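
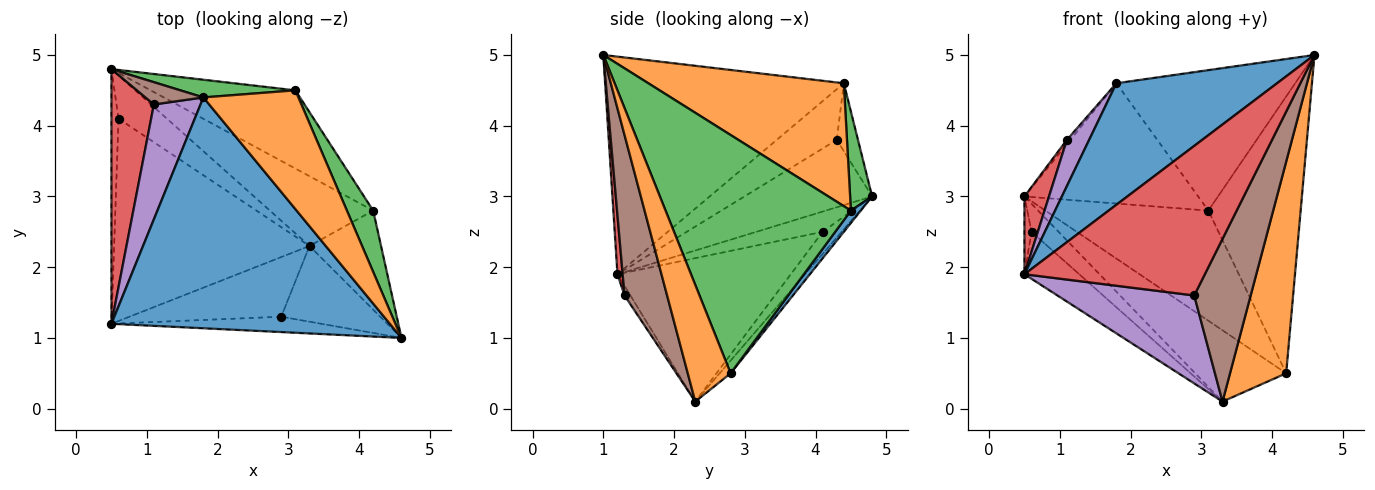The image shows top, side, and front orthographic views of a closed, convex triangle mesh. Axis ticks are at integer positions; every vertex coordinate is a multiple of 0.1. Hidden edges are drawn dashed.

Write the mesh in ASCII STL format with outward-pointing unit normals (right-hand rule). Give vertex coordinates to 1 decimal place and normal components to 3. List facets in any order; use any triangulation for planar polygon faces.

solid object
 facet normal -0.569 -0.383 0.728
  outer loop
   vertex 1.8 4.4 4.6
   vertex 0.5 1.2 1.9
   vertex 4.6 1.0 5.0
  endloop
 endfacet
 facet normal 0.641 0.586 0.496
  outer loop
   vertex 1.8 4.4 4.6
   vertex 4.6 1.0 5.0
   vertex 3.1 4.5 2.8
  endloop
 endfacet
 facet normal 0.124 0.982 0.144
  outer loop
   vertex 1.8 4.4 4.6
   vertex 3.1 4.5 2.8
   vertex 0.5 4.8 3.0
  endloop
 endfacet
 facet normal 0.029 -0.994 -0.102
  outer loop
   vertex 2.9 1.3 1.6
   vertex 4.6 1.0 5.0
   vertex 0.5 1.2 1.9
  endloop
 endfacet
 facet normal -0.036 -0.827 -0.561
  outer loop
   vertex 2.9 1.3 1.6
   vertex 0.5 1.2 1.9
   vertex 3.3 2.3 0.1
  endloop
 endfacet
 facet normal 0.565 -0.748 -0.348
  outer loop
   vertex 2.9 1.3 1.6
   vertex 3.3 2.3 0.1
   vertex 4.6 1.0 5.0
  endloop
 endfacet
 facet normal -0.939 0.100 -0.328
  outer loop
   vertex 0.6 4.1 2.5
   vertex 0.5 1.2 1.9
   vertex 0.5 4.8 3.0
  endloop
 endfacet
 facet normal -0.582 0.184 -0.792
  outer loop
   vertex 0.6 4.1 2.5
   vertex 3.3 2.3 0.1
   vertex 0.5 1.2 1.9
  endloop
 endfacet
 facet normal -0.357 0.509 -0.783
  outer loop
   vertex 0.6 4.1 2.5
   vertex 0.5 4.8 3.0
   vertex 3.3 2.3 0.1
  endloop
 endfacet
 facet normal -0.086 0.712 -0.697
  outer loop
   vertex 4.2 2.8 0.5
   vertex 3.3 2.3 0.1
   vertex 0.5 4.8 3.0
  endloop
 endfacet
 facet normal 0.049 0.814 -0.578
  outer loop
   vertex 4.2 2.8 0.5
   vertex 0.5 4.8 3.0
   vertex 3.1 4.5 2.8
  endloop
 endfacet
 facet normal 0.569 -0.745 -0.349
  outer loop
   vertex 4.2 2.8 0.5
   vertex 4.6 1.0 5.0
   vertex 3.3 2.3 0.1
  endloop
 endfacet
 facet normal 0.891 0.444 0.098
  outer loop
   vertex 4.2 2.8 0.5
   vertex 3.1 4.5 2.8
   vertex 4.6 1.0 5.0
  endloop
 endfacet
 facet normal -0.835 -0.161 0.526
  outer loop
   vertex 1.1 4.3 3.8
   vertex 0.5 4.8 3.0
   vertex 0.5 1.2 1.9
  endloop
 endfacet
 facet normal -0.709 -0.263 0.654
  outer loop
   vertex 1.1 4.3 3.8
   vertex 0.5 1.2 1.9
   vertex 1.8 4.4 4.6
  endloop
 endfacet
 facet normal -0.754 0.126 0.644
  outer loop
   vertex 1.1 4.3 3.8
   vertex 1.8 4.4 4.6
   vertex 0.5 4.8 3.0
  endloop
 endfacet
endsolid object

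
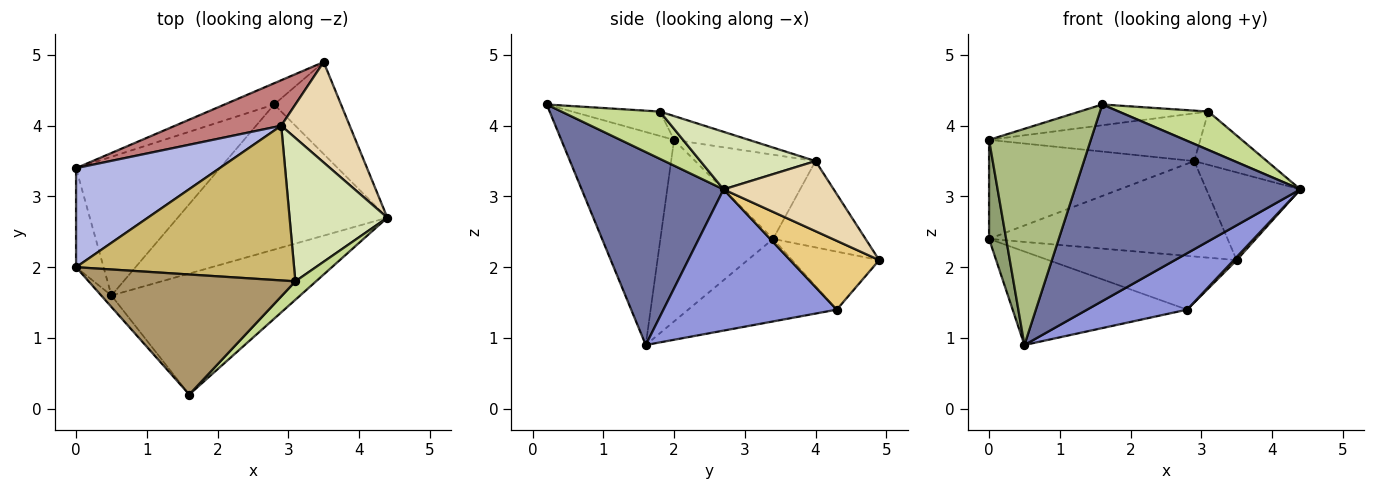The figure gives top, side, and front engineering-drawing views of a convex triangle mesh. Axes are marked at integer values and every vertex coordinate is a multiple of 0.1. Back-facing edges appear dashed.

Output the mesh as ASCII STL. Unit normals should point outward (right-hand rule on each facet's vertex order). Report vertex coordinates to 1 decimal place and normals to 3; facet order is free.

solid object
 facet normal 0.472 -0.751 -0.462
  outer loop
   vertex 0.5 1.6 0.9
   vertex 4.4 2.7 3.1
   vertex 1.6 0.2 4.3
  endloop
 endfacet
 facet normal -0.430 0.505 -0.749
  outer loop
   vertex 2.8 4.3 1.4
   vertex 0.5 1.6 0.9
   vertex 0.0 3.4 2.4
  endloop
 endfacet
 facet normal 0.532 -0.307 -0.789
  outer loop
   vertex 2.8 4.3 1.4
   vertex 4.4 2.7 3.1
   vertex 0.5 1.6 0.9
  endloop
 endfacet
 facet normal -0.383 0.653 0.653
  outer loop
   vertex 0.0 2.0 3.8
   vertex 2.9 4.0 3.5
   vertex 0.0 3.4 2.4
  endloop
 endfacet
 facet normal -0.978 -0.148 -0.148
  outer loop
   vertex 0.0 2.0 3.8
   vertex 0.0 3.4 2.4
   vertex 0.5 1.6 0.9
  endloop
 endfacet
 facet normal -0.742 -0.669 -0.036
  outer loop
   vertex 0.0 2.0 3.8
   vertex 0.5 1.6 0.9
   vertex 1.6 0.2 4.3
  endloop
 endfacet
 facet normal 0.704 -0.640 0.308
  outer loop
   vertex 3.1 1.8 4.2
   vertex 1.6 0.2 4.3
   vertex 4.4 2.7 3.1
  endloop
 endfacet
 facet normal 0.483 0.305 0.821
  outer loop
   vertex 3.1 1.8 4.2
   vertex 4.4 2.7 3.1
   vertex 2.9 4.0 3.5
  endloop
 endfacet
 facet normal -0.115 0.169 0.979
  outer loop
   vertex 3.1 1.8 4.2
   vertex 0.0 2.0 3.8
   vertex 1.6 0.2 4.3
  endloop
 endfacet
 facet normal -0.104 0.293 0.950
  outer loop
   vertex 3.1 1.8 4.2
   vertex 2.9 4.0 3.5
   vertex 0.0 2.0 3.8
  endloop
 endfacet
 facet normal 0.717 -0.023 -0.697
  outer loop
   vertex 3.5 4.9 2.1
   vertex 4.4 2.7 3.1
   vertex 2.8 4.3 1.4
  endloop
 endfacet
 facet normal 0.611 0.521 0.597
  outer loop
   vertex 3.5 4.9 2.1
   vertex 2.9 4.0 3.5
   vertex 4.4 2.7 3.1
  endloop
 endfacet
 facet normal -0.395 0.854 -0.337
  outer loop
   vertex 3.5 4.9 2.1
   vertex 2.8 4.3 1.4
   vertex 0.0 3.4 2.4
  endloop
 endfacet
 facet normal -0.330 0.852 0.406
  outer loop
   vertex 3.5 4.9 2.1
   vertex 0.0 3.4 2.4
   vertex 2.9 4.0 3.5
  endloop
 endfacet
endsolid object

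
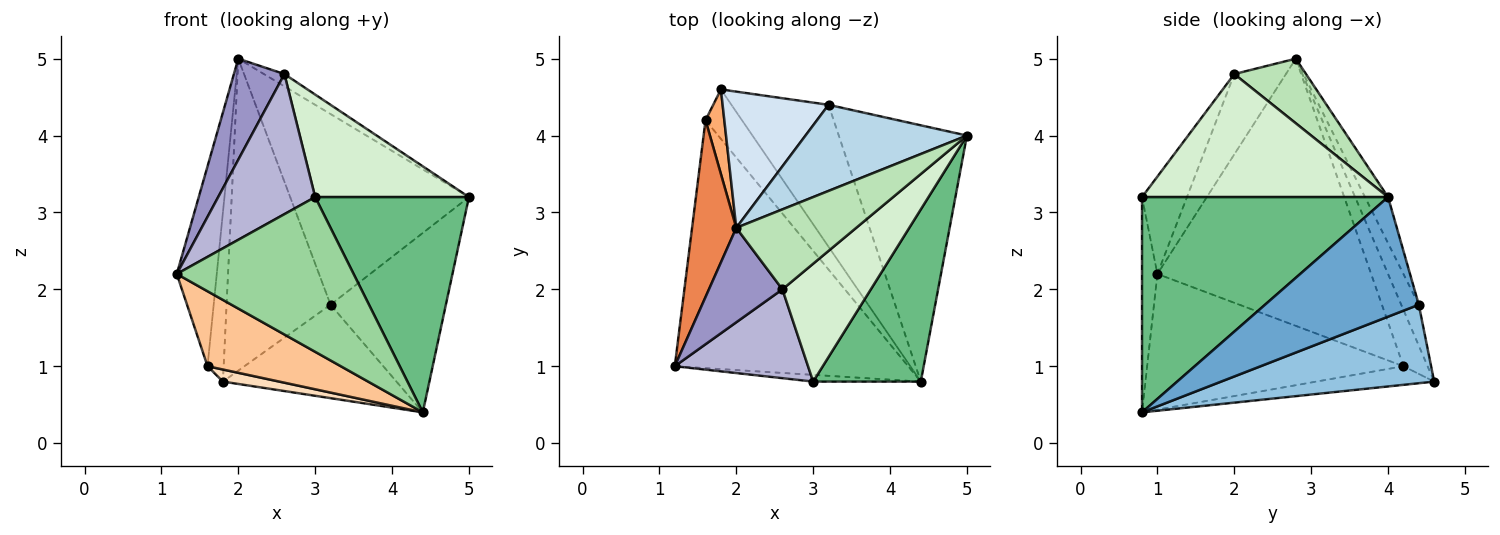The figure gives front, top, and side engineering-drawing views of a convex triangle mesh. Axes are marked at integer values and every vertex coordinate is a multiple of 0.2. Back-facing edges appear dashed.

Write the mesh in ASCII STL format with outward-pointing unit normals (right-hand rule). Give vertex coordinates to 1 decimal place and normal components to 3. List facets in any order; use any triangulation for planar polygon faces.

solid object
 facet normal 0.607 0.456 -0.651
  outer loop
   vertex 3.2 4.4 1.8
   vertex 5.0 4.0 3.2
   vertex 4.4 0.8 0.4
  endloop
 endfacet
 facet normal 0.560 0.456 -0.692
  outer loop
   vertex 3.2 4.4 1.8
   vertex 4.4 0.8 0.4
   vertex 1.8 4.6 0.8
  endloop
 endfacet
 facet normal -0.117 0.905 0.409
  outer loop
   vertex 3.2 4.4 1.8
   vertex 2.0 2.8 5.0
   vertex 5.0 4.0 3.2
  endloop
 endfacet
 facet normal -0.153 0.906 0.395
  outer loop
   vertex 3.2 4.4 1.8
   vertex 1.8 4.6 0.8
   vertex 2.0 2.8 5.0
  endloop
 endfacet
 facet normal -0.970 0.181 0.161
  outer loop
   vertex 1.6 4.2 1.0
   vertex 1.2 1.0 2.2
   vertex 2.0 2.8 5.0
  endloop
 endfacet
 facet normal -0.802 0.535 0.267
  outer loop
   vertex 1.6 4.2 1.0
   vertex 2.0 2.8 5.0
   vertex 1.8 4.6 0.8
  endloop
 endfacet
 facet normal -0.486 -0.253 -0.836
  outer loop
   vertex 1.6 4.2 1.0
   vertex 4.4 0.8 0.4
   vertex 1.2 1.0 2.2
  endloop
 endfacet
 facet normal -0.445 -0.213 -0.870
  outer loop
   vertex 1.6 4.2 1.0
   vertex 1.8 4.6 0.8
   vertex 4.4 0.8 0.4
  endloop
 endfacet
 facet normal 0.781 -0.488 0.390
  outer loop
   vertex 3.0 0.8 3.2
   vertex 4.4 0.8 0.4
   vertex 5.0 4.0 3.2
  endloop
 endfacet
 facet normal -0.087 -0.995 -0.043
  outer loop
   vertex 3.0 0.8 3.2
   vertex 1.2 1.0 2.2
   vertex 4.4 0.8 0.4
  endloop
 endfacet
 facet normal 0.470 0.134 0.873
  outer loop
   vertex 2.6 2.0 4.8
   vertex 5.0 4.0 3.2
   vertex 2.0 2.8 5.0
  endloop
 endfacet
 facet normal 0.724 -0.453 0.520
  outer loop
   vertex 2.6 2.0 4.8
   vertex 3.0 0.8 3.2
   vertex 5.0 4.0 3.2
  endloop
 endfacet
 facet normal -0.598 -0.585 0.547
  outer loop
   vertex 2.6 2.0 4.8
   vertex 2.0 2.8 5.0
   vertex 1.2 1.0 2.2
  endloop
 endfacet
 facet normal -0.364 -0.786 0.499
  outer loop
   vertex 2.6 2.0 4.8
   vertex 1.2 1.0 2.2
   vertex 3.0 0.8 3.2
  endloop
 endfacet
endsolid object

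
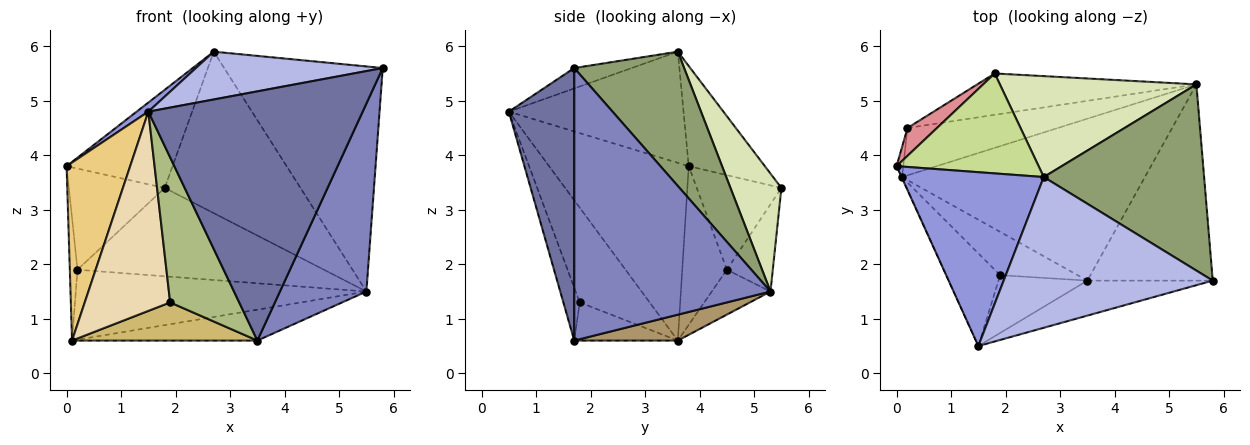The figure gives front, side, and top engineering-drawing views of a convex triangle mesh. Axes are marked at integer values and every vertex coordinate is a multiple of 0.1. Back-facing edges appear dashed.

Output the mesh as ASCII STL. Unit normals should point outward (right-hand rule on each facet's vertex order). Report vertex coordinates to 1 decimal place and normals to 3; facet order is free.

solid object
 facet normal 0.289 -0.948 -0.133
  outer loop
   vertex 3.5 1.7 0.6
   vertex 5.8 1.7 5.6
   vertex 1.5 0.5 4.8
  endloop
 endfacet
 facet normal 0.843 -0.372 -0.388
  outer loop
   vertex 5.5 5.3 1.5
   vertex 5.8 1.7 5.6
   vertex 3.5 1.7 0.6
  endloop
 endfacet
 facet normal -0.615 -0.041 0.787
  outer loop
   vertex 2.7 3.6 5.9
   vertex 0.0 3.8 3.8
   vertex 1.5 0.5 4.8
  endloop
 endfacet
 facet normal -0.093 -0.301 0.949
  outer loop
   vertex 2.7 3.6 5.9
   vertex 1.5 0.5 4.8
   vertex 5.8 1.7 5.6
  endloop
 endfacet
 facet normal 0.471 0.680 0.562
  outer loop
   vertex 2.7 3.6 5.9
   vertex 5.8 1.7 5.6
   vertex 5.5 5.3 1.5
  endloop
 endfacet
 facet normal -0.215 -0.907 -0.362
  outer loop
   vertex 1.9 1.8 1.3
   vertex 3.5 1.7 0.6
   vertex 1.5 0.5 4.8
  endloop
 endfacet
 facet normal -0.449 0.626 0.637
  outer loop
   vertex 1.8 5.5 3.4
   vertex 0.0 3.8 3.8
   vertex 2.7 3.6 5.9
  endloop
 endfacet
 facet normal 0.303 0.808 0.505
  outer loop
   vertex 1.8 5.5 3.4
   vertex 2.7 3.6 5.9
   vertex 5.5 5.3 1.5
  endloop
 endfacet
 facet normal 0.104 0.186 -0.977
  outer loop
   vertex 0.1 3.6 0.6
   vertex 5.5 5.3 1.5
   vertex 3.5 1.7 0.6
  endloop
 endfacet
 facet normal -0.347 -0.620 -0.704
  outer loop
   vertex 0.1 3.6 0.6
   vertex 3.5 1.7 0.6
   vertex 1.9 1.8 1.3
  endloop
 endfacet
 facet normal -0.910 -0.414 -0.003
  outer loop
   vertex 0.1 3.6 0.6
   vertex 1.5 0.5 4.8
   vertex 0.0 3.8 3.8
  endloop
 endfacet
 facet normal -0.596 -0.728 -0.339
  outer loop
   vertex 0.1 3.6 0.6
   vertex 1.9 1.8 1.3
   vertex 1.5 0.5 4.8
  endloop
 endfacet
 facet normal -0.166 0.893 -0.418
  outer loop
   vertex 0.2 4.5 1.9
   vertex 1.8 5.5 3.4
   vertex 5.5 5.3 1.5
  endloop
 endfacet
 facet normal -0.165 0.817 -0.553
  outer loop
   vertex 0.2 4.5 1.9
   vertex 5.5 5.3 1.5
   vertex 0.1 3.6 0.6
  endloop
 endfacet
 facet normal -0.648 0.734 0.202
  outer loop
   vertex 0.2 4.5 1.9
   vertex 0.0 3.8 3.8
   vertex 1.8 5.5 3.4
  endloop
 endfacet
 facet normal -0.985 0.169 -0.041
  outer loop
   vertex 0.2 4.5 1.9
   vertex 0.1 3.6 0.6
   vertex 0.0 3.8 3.8
  endloop
 endfacet
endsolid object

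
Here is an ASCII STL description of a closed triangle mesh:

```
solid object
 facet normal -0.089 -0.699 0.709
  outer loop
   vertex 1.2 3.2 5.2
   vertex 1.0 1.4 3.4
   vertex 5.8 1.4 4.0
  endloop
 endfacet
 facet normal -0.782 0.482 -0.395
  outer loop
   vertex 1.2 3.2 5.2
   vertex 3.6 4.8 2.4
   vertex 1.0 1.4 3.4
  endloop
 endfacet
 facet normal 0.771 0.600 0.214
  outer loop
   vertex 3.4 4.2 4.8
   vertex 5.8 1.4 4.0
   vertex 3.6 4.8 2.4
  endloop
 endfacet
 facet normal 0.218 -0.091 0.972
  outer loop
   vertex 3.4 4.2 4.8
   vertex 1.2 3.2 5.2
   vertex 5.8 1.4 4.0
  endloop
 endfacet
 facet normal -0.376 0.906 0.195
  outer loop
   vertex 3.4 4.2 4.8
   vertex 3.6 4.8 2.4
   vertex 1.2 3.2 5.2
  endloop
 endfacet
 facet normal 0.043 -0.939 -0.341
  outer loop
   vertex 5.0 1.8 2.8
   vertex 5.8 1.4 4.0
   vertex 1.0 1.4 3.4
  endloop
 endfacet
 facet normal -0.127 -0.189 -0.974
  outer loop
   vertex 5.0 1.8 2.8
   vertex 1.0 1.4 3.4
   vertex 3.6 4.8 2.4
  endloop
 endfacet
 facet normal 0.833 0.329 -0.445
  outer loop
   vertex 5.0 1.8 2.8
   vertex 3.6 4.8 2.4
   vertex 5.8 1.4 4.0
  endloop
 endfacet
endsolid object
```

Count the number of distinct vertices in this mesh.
6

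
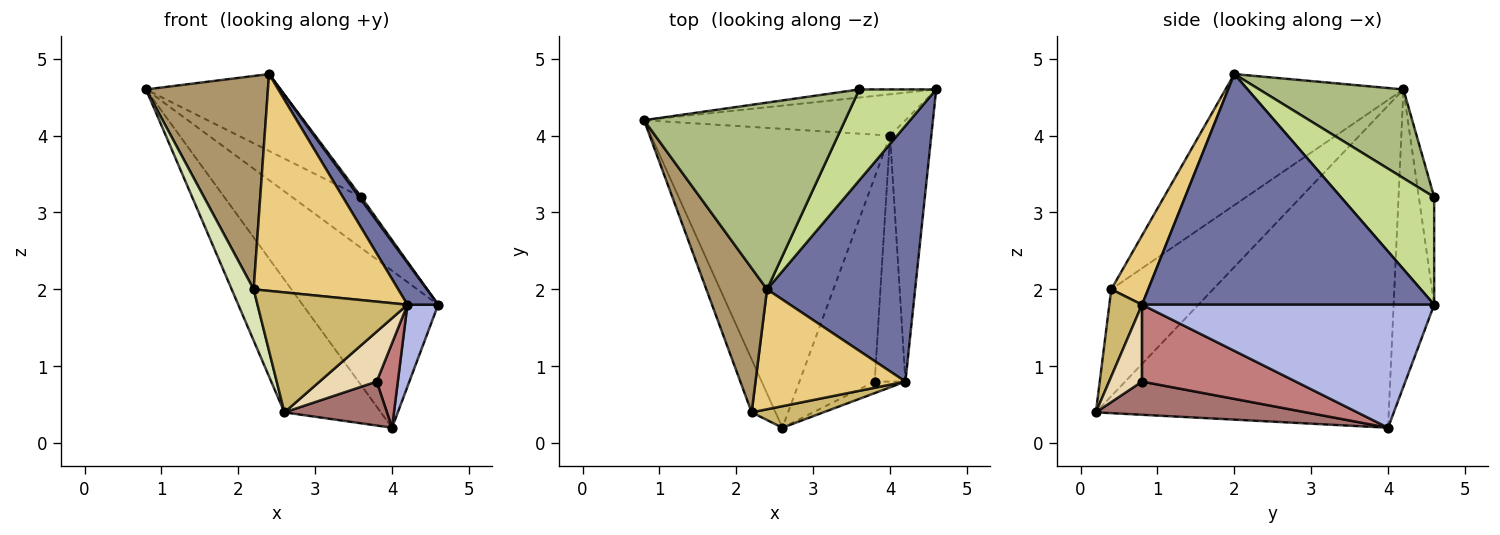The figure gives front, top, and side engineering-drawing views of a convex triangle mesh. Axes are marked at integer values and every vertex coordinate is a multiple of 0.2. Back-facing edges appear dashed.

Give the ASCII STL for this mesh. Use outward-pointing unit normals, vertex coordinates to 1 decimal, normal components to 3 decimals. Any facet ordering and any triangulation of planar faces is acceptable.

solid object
 facet normal 0.838 -0.088 0.538
  outer loop
   vertex 4.2 0.8 1.8
   vertex 4.6 4.6 1.8
   vertex 2.4 2.0 4.8
  endloop
 endfacet
 facet normal -0.278 0.929 -0.244
  outer loop
   vertex 4.0 4.0 0.2
   vertex 0.8 4.2 4.6
   vertex 4.6 4.6 1.8
  endloop
 endfacet
 facet normal -0.776 0.256 -0.576
  outer loop
   vertex 4.0 4.0 0.2
   vertex 2.6 0.2 0.4
   vertex 0.8 4.2 4.6
  endloop
 endfacet
 facet normal 0.943 -0.099 -0.317
  outer loop
   vertex 4.0 4.0 0.2
   vertex 4.6 4.6 1.8
   vertex 4.2 0.8 1.8
  endloop
 endfacet
 facet normal -0.214 0.965 -0.153
  outer loop
   vertex 3.6 4.6 3.2
   vertex 4.6 4.6 1.8
   vertex 0.8 4.2 4.6
  endloop
 endfacet
 facet normal 0.378 0.353 0.856
  outer loop
   vertex 3.6 4.6 3.2
   vertex 0.8 4.2 4.6
   vertex 2.4 2.0 4.8
  endloop
 endfacet
 facet normal 0.814 -0.018 0.581
  outer loop
   vertex 3.6 4.6 3.2
   vertex 2.4 2.0 4.8
   vertex 4.6 4.6 1.8
  endloop
 endfacet
 facet normal -0.955 -0.206 -0.213
  outer loop
   vertex 2.2 0.4 2.0
   vertex 0.8 4.2 4.6
   vertex 2.6 0.2 0.4
  endloop
 endfacet
 facet normal -0.771 -0.528 0.357
  outer loop
   vertex 2.2 0.4 2.0
   vertex 2.4 2.0 4.8
   vertex 0.8 4.2 4.6
  endloop
 endfacet
 facet normal 0.210 -0.962 0.173
  outer loop
   vertex 2.2 0.4 2.0
   vertex 2.6 0.2 0.4
   vertex 4.2 0.8 1.8
  endloop
 endfacet
 facet normal 0.218 -0.854 0.472
  outer loop
   vertex 2.2 0.4 2.0
   vertex 4.2 0.8 1.8
   vertex 2.4 2.0 4.8
  endloop
 endfacet
 facet normal 0.490 -0.849 -0.196
  outer loop
   vertex 3.8 0.8 0.8
   vertex 4.2 0.8 1.8
   vertex 2.6 0.2 0.4
  endloop
 endfacet
 facet normal 0.396 -0.193 -0.898
  outer loop
   vertex 3.8 0.8 0.8
   vertex 2.6 0.2 0.4
   vertex 4.0 4.0 0.2
  endloop
 endfacet
 facet normal 0.921 -0.127 -0.368
  outer loop
   vertex 3.8 0.8 0.8
   vertex 4.0 4.0 0.2
   vertex 4.2 0.8 1.8
  endloop
 endfacet
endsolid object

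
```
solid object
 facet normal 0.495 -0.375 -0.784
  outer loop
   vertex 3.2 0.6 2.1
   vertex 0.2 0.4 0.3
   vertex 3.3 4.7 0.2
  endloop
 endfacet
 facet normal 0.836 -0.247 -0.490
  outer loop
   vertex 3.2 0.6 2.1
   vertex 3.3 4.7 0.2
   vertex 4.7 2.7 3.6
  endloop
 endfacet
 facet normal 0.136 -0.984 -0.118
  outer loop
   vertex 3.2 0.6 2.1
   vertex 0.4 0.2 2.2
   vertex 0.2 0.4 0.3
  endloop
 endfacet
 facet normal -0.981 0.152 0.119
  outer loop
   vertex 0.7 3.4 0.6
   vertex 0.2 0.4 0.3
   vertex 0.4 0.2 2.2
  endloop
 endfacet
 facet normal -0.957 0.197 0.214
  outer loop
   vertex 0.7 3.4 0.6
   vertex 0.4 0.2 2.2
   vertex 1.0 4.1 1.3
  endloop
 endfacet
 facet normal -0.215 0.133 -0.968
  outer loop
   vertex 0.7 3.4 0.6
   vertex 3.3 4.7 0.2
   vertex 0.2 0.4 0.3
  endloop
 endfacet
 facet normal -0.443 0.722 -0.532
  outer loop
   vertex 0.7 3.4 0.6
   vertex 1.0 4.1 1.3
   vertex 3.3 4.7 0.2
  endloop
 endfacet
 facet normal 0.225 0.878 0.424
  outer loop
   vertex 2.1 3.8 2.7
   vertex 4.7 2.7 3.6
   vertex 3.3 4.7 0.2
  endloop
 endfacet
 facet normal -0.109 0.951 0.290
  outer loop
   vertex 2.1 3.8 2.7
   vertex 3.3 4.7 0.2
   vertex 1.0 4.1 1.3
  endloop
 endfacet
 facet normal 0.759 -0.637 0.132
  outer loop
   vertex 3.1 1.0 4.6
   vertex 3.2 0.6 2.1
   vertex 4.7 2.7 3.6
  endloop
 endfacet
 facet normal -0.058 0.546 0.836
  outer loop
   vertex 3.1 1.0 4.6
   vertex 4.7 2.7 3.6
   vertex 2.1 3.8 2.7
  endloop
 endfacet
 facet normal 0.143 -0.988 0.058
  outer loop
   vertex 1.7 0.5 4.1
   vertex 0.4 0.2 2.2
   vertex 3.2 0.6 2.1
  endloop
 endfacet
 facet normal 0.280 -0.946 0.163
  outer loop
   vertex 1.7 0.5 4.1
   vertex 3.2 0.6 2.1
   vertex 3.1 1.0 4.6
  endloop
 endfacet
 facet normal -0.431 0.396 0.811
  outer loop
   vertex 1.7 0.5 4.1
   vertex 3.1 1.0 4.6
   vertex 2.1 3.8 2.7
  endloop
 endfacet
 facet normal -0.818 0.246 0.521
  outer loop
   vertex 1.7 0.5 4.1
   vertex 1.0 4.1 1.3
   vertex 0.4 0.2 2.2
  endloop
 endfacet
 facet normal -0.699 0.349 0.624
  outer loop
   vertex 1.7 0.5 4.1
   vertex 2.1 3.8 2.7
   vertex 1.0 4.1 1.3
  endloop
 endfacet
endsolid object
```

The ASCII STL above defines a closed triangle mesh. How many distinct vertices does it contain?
10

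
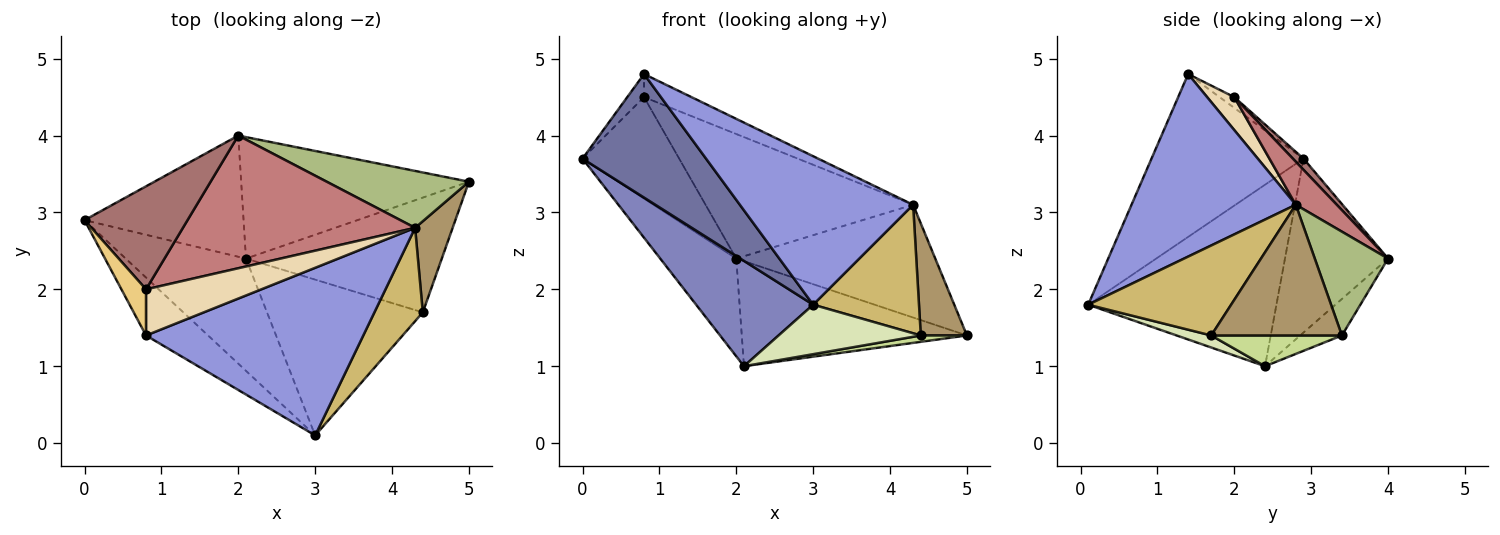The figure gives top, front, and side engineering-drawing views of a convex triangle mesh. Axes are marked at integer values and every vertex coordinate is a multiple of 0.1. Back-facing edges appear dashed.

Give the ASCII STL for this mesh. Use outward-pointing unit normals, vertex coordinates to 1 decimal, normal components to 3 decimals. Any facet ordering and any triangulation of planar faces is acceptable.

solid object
 facet normal -0.744 -0.605 -0.284
  outer loop
   vertex 0.8 1.4 4.8
   vertex 0.0 2.9 3.7
   vertex 3.0 0.1 1.8
  endloop
 endfacet
 facet normal -0.740 -0.460 -0.490
  outer loop
   vertex 2.1 2.4 1.0
   vertex 3.0 0.1 1.8
   vertex 0.0 2.9 3.7
  endloop
 endfacet
 facet normal 0.532 -0.561 0.634
  outer loop
   vertex 4.3 2.8 3.1
   vertex 0.8 1.4 4.8
   vertex 3.0 0.1 1.8
  endloop
 endfacet
 facet normal -0.648 0.478 -0.593
  outer loop
   vertex 2.0 4.0 2.4
   vertex 2.1 2.4 1.0
   vertex 0.0 2.9 3.7
  endloop
 endfacet
 facet normal -0.120 0.649 -0.751
  outer loop
   vertex 2.0 4.0 2.4
   vertex 5.0 3.4 1.4
   vertex 2.1 2.4 1.0
  endloop
 endfacet
 facet normal 0.312 0.848 0.428
  outer loop
   vertex 2.0 4.0 2.4
   vertex 4.3 2.8 3.1
   vertex 5.0 3.4 1.4
  endloop
 endfacet
 facet normal 0.155 -0.055 -0.986
  outer loop
   vertex 4.4 1.7 1.4
   vertex 2.1 2.4 1.0
   vertex 5.0 3.4 1.4
  endloop
 endfacet
 facet normal 0.073 -0.302 -0.951
  outer loop
   vertex 4.4 1.7 1.4
   vertex 3.0 0.1 1.8
   vertex 2.1 2.4 1.0
  endloop
 endfacet
 facet normal 0.910 -0.321 0.261
  outer loop
   vertex 4.4 1.7 1.4
   vertex 5.0 3.4 1.4
   vertex 4.3 2.8 3.1
  endloop
 endfacet
 facet normal 0.738 -0.546 0.397
  outer loop
   vertex 4.4 1.7 1.4
   vertex 4.3 2.8 3.1
   vertex 3.0 0.1 1.8
  endloop
 endfacet
 facet normal -0.364 0.416 0.833
  outer loop
   vertex 0.8 2.0 4.5
   vertex 0.0 2.9 3.7
   vertex 0.8 1.4 4.8
  endloop
 endfacet
 facet normal 0.248 0.433 0.867
  outer loop
   vertex 0.8 2.0 4.5
   vertex 0.8 1.4 4.8
   vertex 4.3 2.8 3.1
  endloop
 endfacet
 facet normal 0.077 0.700 0.710
  outer loop
   vertex 0.8 2.0 4.5
   vertex 2.0 4.0 2.4
   vertex 0.0 2.9 3.7
  endloop
 endfacet
 facet normal 0.134 0.678 0.723
  outer loop
   vertex 0.8 2.0 4.5
   vertex 4.3 2.8 3.1
   vertex 2.0 4.0 2.4
  endloop
 endfacet
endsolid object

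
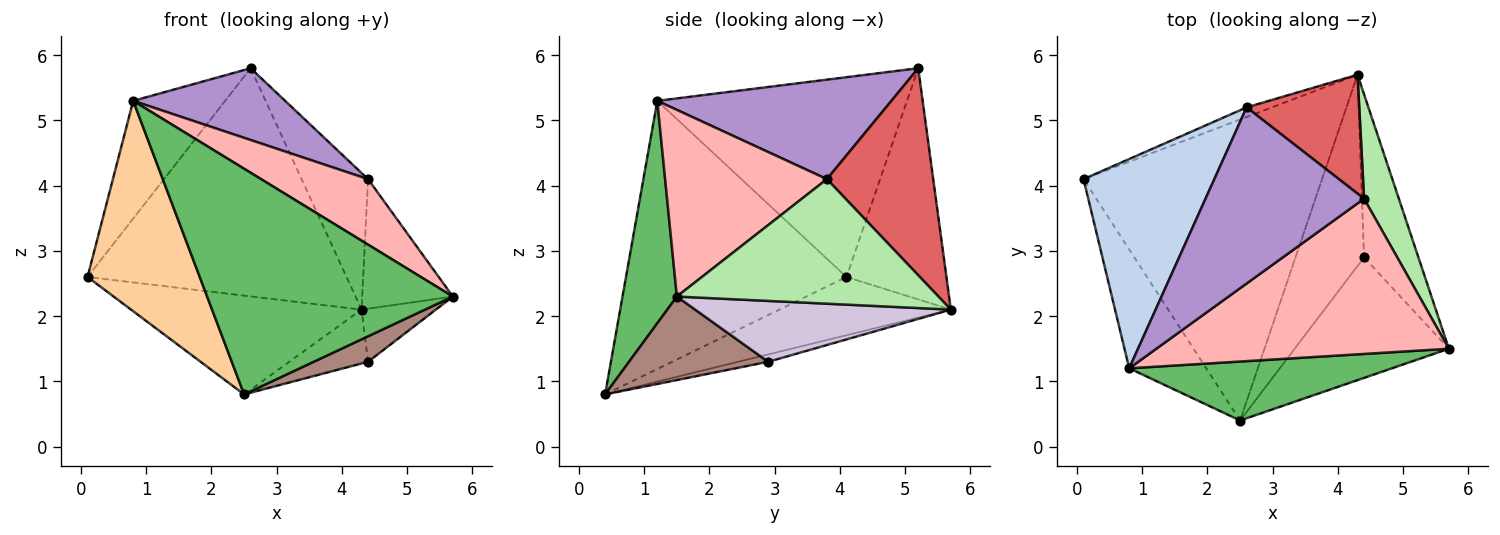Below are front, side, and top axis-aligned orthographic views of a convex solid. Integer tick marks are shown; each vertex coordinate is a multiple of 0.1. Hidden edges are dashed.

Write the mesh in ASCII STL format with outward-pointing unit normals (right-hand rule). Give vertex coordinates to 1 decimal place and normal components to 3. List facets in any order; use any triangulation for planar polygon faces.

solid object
 facet normal -0.360 0.932 -0.039
  outer loop
   vertex 2.6 5.2 5.8
   vertex 4.3 5.7 2.1
   vertex 0.1 4.1 2.6
  endloop
 endfacet
 facet normal -0.800 0.294 0.523
  outer loop
   vertex 0.8 1.2 5.3
   vertex 2.6 5.2 5.8
   vertex 0.1 4.1 2.6
  endloop
 endfacet
 facet normal -0.226 0.304 -0.926
  outer loop
   vertex 2.5 0.4 0.8
   vertex 0.1 4.1 2.6
   vertex 4.3 5.7 2.1
  endloop
 endfacet
 facet normal -0.863 -0.439 -0.248
  outer loop
   vertex 2.5 0.4 0.8
   vertex 0.8 1.2 5.3
   vertex 0.1 4.1 2.6
  endloop
 endfacet
 facet normal 0.209 -0.946 0.247
  outer loop
   vertex 2.5 0.4 0.8
   vertex 5.7 1.5 2.3
   vertex 0.8 1.2 5.3
  endloop
 endfacet
 facet normal 0.914 0.317 0.255
  outer loop
   vertex 4.4 3.8 4.1
   vertex 5.7 1.5 2.3
   vertex 4.3 5.7 2.1
  endloop
 endfacet
 facet normal 0.770 0.481 0.419
  outer loop
   vertex 4.4 3.8 4.1
   vertex 4.3 5.7 2.1
   vertex 2.6 5.2 5.8
  endloop
 endfacet
 facet normal 0.507 -0.335 0.794
  outer loop
   vertex 4.4 3.8 4.1
   vertex 0.8 1.2 5.3
   vertex 5.7 1.5 2.3
  endloop
 endfacet
 facet normal 0.502 -0.326 0.801
  outer loop
   vertex 4.4 3.8 4.1
   vertex 2.6 5.2 5.8
   vertex 0.8 1.2 5.3
  endloop
 endfacet
 facet normal 0.729 0.212 -0.651
  outer loop
   vertex 4.4 2.9 1.3
   vertex 4.3 5.7 2.1
   vertex 5.7 1.5 2.3
  endloop
 endfacet
 facet normal 0.468 -0.183 -0.865
  outer loop
   vertex 4.4 2.9 1.3
   vertex 5.7 1.5 2.3
   vertex 2.5 0.4 0.8
  endloop
 endfacet
 facet normal -0.103 0.270 -0.957
  outer loop
   vertex 4.4 2.9 1.3
   vertex 2.5 0.4 0.8
   vertex 4.3 5.7 2.1
  endloop
 endfacet
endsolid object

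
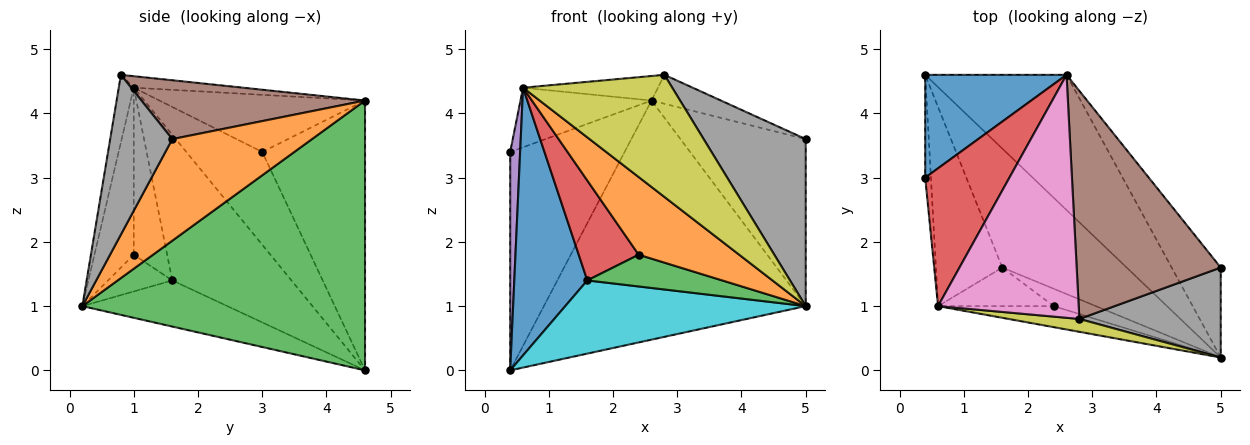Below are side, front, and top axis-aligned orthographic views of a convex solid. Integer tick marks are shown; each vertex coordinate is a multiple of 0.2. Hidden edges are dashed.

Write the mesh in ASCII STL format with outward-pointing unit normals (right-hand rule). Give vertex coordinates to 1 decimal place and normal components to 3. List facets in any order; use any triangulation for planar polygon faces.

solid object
 facet normal -0.631 0.702 0.330
  outer loop
   vertex 0.4 4.6 0.0
   vertex 0.4 3.0 3.4
   vertex 2.6 4.6 4.2
  endloop
 endfacet
 facet normal 0.701 0.628 -0.338
  outer loop
   vertex 5.0 0.2 1.0
   vertex 2.6 4.6 4.2
   vertex 5.0 1.6 3.6
  endloop
 endfacet
 facet normal 0.685 0.634 -0.359
  outer loop
   vertex 5.0 0.2 1.0
   vertex 0.4 4.6 0.0
   vertex 2.6 4.6 4.2
  endloop
 endfacet
 facet normal -0.528 0.337 0.779
  outer loop
   vertex 0.6 1.0 4.4
   vertex 2.6 4.6 4.2
   vertex 0.4 3.0 3.4
  endloop
 endfacet
 facet normal -0.990 -0.129 -0.061
  outer loop
   vertex 0.6 1.0 4.4
   vertex 0.4 3.0 3.4
   vertex 0.4 4.6 0.0
  endloop
 endfacet
 facet normal 0.376 0.117 0.919
  outer loop
   vertex 2.8 0.8 4.6
   vertex 5.0 1.6 3.6
   vertex 2.6 4.6 4.2
  endloop
 endfacet
 facet normal -0.081 0.100 0.992
  outer loop
   vertex 2.8 0.8 4.6
   vertex 2.6 4.6 4.2
   vertex 0.6 1.0 4.4
  endloop
 endfacet
 facet normal 0.472 -0.776 0.418
  outer loop
   vertex 2.8 0.8 4.6
   vertex 5.0 0.2 1.0
   vertex 5.0 1.6 3.6
  endloop
 endfacet
 facet normal -0.099 -0.990 0.104
  outer loop
   vertex 2.8 0.8 4.6
   vertex 0.6 1.0 4.4
   vertex 5.0 0.2 1.0
  endloop
 endfacet
 facet normal -0.301 -0.500 -0.812
  outer loop
   vertex 1.6 1.6 1.4
   vertex 0.4 4.6 0.0
   vertex 5.0 0.2 1.0
  endloop
 endfacet
 facet normal -0.795 -0.487 -0.362
  outer loop
   vertex 1.6 1.6 1.4
   vertex 0.6 1.0 4.4
   vertex 0.4 4.6 0.0
  endloop
 endfacet
 facet normal -0.353 -0.903 -0.244
  outer loop
   vertex 2.4 1.0 1.8
   vertex 5.0 0.2 1.0
   vertex 0.6 1.0 4.4
  endloop
 endfacet
 facet normal -0.385 -0.809 -0.443
  outer loop
   vertex 2.4 1.0 1.8
   vertex 1.6 1.6 1.4
   vertex 5.0 0.2 1.0
  endloop
 endfacet
 facet normal -0.461 -0.828 -0.319
  outer loop
   vertex 2.4 1.0 1.8
   vertex 0.6 1.0 4.4
   vertex 1.6 1.6 1.4
  endloop
 endfacet
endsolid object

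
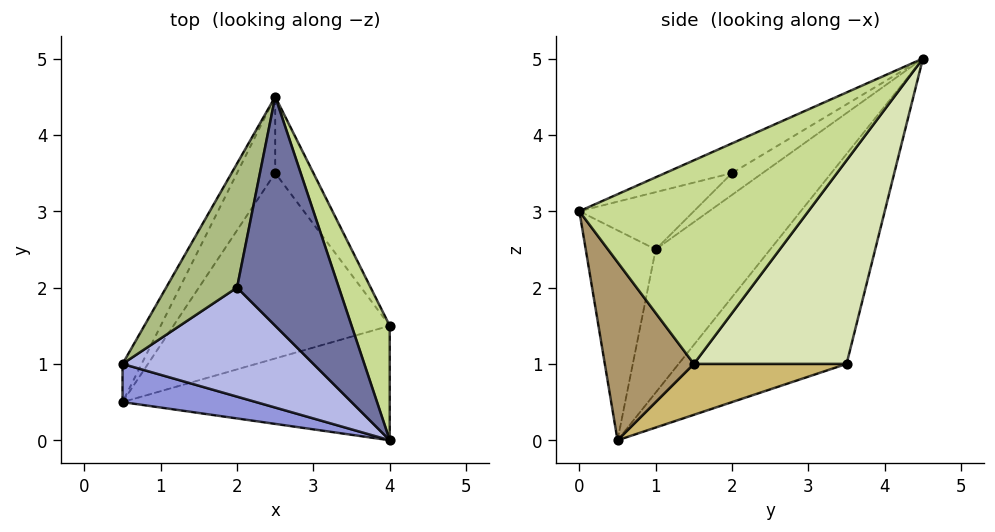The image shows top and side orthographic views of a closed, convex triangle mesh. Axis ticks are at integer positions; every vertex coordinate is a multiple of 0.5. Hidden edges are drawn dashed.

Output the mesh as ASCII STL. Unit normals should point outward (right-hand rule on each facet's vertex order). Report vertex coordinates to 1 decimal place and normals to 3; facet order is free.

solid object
 facet normal -0.248 -0.461 0.852
  outer loop
   vertex 2.0 2.0 3.5
   vertex 4.0 0.0 3.0
   vertex 2.5 4.5 5.0
  endloop
 endfacet
 facet normal -0.800 0.582 -0.145
  outer loop
   vertex 2.5 3.5 1.0
   vertex 0.5 0.5 0.0
   vertex 2.5 4.5 5.0
  endloop
 endfacet
 facet normal -0.295 -0.937 0.187
  outer loop
   vertex 0.5 1.0 2.5
   vertex 0.5 0.5 0.0
   vertex 4.0 0.0 3.0
  endloop
 endfacet
 facet normal -0.254 -0.466 0.847
  outer loop
   vertex 0.5 1.0 2.5
   vertex 4.0 0.0 3.0
   vertex 2.0 2.0 3.5
  endloop
 endfacet
 facet normal -0.827 0.551 -0.110
  outer loop
   vertex 0.5 1.0 2.5
   vertex 2.5 4.5 5.0
   vertex 0.5 0.5 0.0
  endloop
 endfacet
 facet normal -0.261 -0.458 0.850
  outer loop
   vertex 0.5 1.0 2.5
   vertex 2.0 2.0 3.5
   vertex 2.5 4.5 5.0
  endloop
 endfacet
 facet normal 0.954 0.239 0.179
  outer loop
   vertex 4.0 1.5 1.0
   vertex 2.5 4.5 5.0
   vertex 4.0 0.0 3.0
  endloop
 endfacet
 facet normal 0.791 0.593 -0.148
  outer loop
   vertex 4.0 1.5 1.0
   vertex 2.5 3.5 1.0
   vertex 2.5 4.5 5.0
  endloop
 endfacet
 facet normal 0.371 -0.743 -0.557
  outer loop
   vertex 4.0 1.5 1.0
   vertex 4.0 0.0 3.0
   vertex 0.5 0.5 0.0
  endloop
 endfacet
 facet normal 0.226 0.169 -0.959
  outer loop
   vertex 4.0 1.5 1.0
   vertex 0.5 0.5 0.0
   vertex 2.5 3.5 1.0
  endloop
 endfacet
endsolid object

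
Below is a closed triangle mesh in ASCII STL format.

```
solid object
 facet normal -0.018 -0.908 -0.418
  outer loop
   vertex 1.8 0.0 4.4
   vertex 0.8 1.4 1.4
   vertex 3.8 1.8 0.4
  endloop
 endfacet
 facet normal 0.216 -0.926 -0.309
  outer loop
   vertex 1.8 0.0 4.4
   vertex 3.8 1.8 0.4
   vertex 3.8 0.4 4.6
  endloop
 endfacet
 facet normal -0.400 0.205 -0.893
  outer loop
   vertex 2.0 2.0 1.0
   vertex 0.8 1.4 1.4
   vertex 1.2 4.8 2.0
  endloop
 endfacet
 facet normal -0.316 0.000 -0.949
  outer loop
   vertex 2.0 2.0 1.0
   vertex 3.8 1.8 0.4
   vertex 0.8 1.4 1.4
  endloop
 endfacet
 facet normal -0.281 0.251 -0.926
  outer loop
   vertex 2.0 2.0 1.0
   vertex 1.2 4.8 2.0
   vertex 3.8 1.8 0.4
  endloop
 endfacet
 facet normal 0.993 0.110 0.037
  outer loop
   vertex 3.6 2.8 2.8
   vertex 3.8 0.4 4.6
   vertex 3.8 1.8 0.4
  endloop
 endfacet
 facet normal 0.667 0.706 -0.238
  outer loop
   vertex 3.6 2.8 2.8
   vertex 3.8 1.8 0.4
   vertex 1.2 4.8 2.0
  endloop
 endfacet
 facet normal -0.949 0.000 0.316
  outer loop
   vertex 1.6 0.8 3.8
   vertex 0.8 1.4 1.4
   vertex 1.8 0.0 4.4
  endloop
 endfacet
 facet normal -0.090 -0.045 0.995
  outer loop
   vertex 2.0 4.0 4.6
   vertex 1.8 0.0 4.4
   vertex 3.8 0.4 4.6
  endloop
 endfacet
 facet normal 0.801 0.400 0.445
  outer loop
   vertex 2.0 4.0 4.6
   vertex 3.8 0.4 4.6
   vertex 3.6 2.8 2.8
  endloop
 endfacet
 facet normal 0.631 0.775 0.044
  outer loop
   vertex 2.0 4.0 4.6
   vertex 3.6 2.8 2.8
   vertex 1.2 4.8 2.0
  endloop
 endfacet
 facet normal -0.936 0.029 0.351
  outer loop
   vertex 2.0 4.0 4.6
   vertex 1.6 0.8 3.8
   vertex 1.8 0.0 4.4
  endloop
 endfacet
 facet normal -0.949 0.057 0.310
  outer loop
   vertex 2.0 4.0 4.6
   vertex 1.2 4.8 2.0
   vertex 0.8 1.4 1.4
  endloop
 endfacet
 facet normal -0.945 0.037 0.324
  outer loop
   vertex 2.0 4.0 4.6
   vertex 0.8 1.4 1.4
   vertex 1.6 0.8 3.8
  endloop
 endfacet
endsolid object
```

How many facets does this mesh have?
14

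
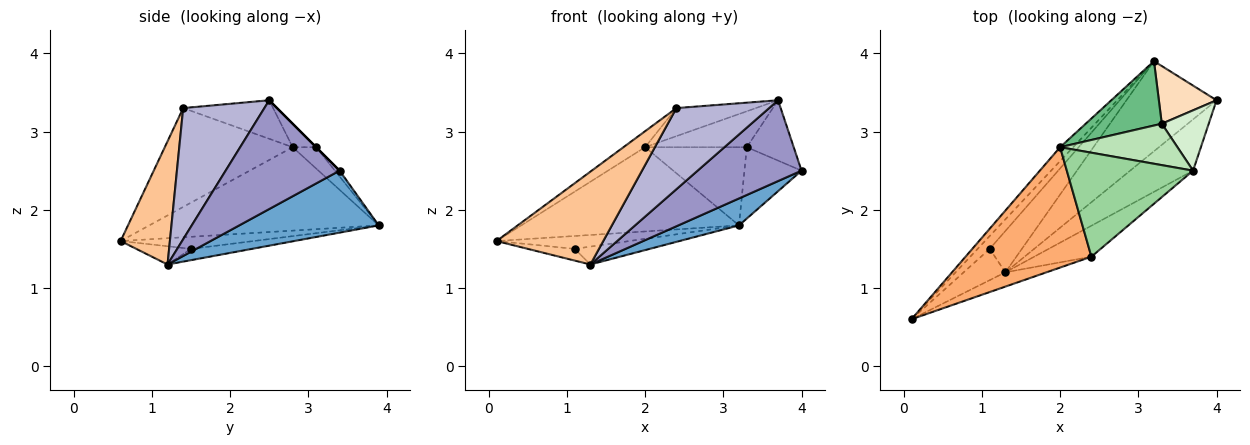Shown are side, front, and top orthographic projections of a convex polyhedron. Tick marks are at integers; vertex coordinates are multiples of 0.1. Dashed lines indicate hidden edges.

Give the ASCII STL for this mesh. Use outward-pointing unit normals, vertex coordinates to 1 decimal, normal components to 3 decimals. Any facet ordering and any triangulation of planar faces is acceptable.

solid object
 facet normal 0.550 -0.239 -0.800
  outer loop
   vertex 1.3 1.2 1.3
   vertex 3.2 3.9 1.8
   vertex 4.0 3.4 2.5
  endloop
 endfacet
 facet normal -0.721 0.684 -0.113
  outer loop
   vertex 2.0 2.8 2.8
   vertex 3.2 3.9 1.8
   vertex 0.1 0.6 1.6
  endloop
 endfacet
 facet normal -0.577 0.577 -0.577
  outer loop
   vertex 1.1 1.5 1.5
   vertex 0.1 0.6 1.6
   vertex 3.2 3.9 1.8
  endloop
 endfacet
 facet normal -0.379 0.325 -0.866
  outer loop
   vertex 1.1 1.5 1.5
   vertex 1.3 1.2 1.3
   vertex 0.1 0.6 1.6
  endloop
 endfacet
 facet normal -0.307 0.378 -0.874
  outer loop
   vertex 1.1 1.5 1.5
   vertex 3.2 3.9 1.8
   vertex 1.3 1.2 1.3
  endloop
 endfacet
 facet normal -0.614 0.104 0.782
  outer loop
   vertex 2.4 1.4 3.3
   vertex 2.0 2.8 2.8
   vertex 0.1 0.6 1.6
  endloop
 endfacet
 facet normal 0.415 -0.899 -0.138
  outer loop
   vertex 2.4 1.4 3.3
   vertex 0.1 0.6 1.6
   vertex 1.3 1.2 1.3
  endloop
 endfacet
 facet normal -0.064 0.776 0.627
  outer loop
   vertex 3.3 3.1 2.8
   vertex 4.0 3.4 2.5
   vertex 3.2 3.9 1.8
  endloop
 endfacet
 facet normal -0.175 0.760 0.626
  outer loop
   vertex 3.3 3.1 2.8
   vertex 3.2 3.9 1.8
   vertex 2.0 2.8 2.8
  endloop
 endfacet
 facet normal -0.283 0.250 0.926
  outer loop
   vertex 3.7 2.5 3.4
   vertex 2.0 2.8 2.8
   vertex 2.4 1.4 3.3
  endloop
 endfacet
 facet normal -0.149 0.648 0.747
  outer loop
   vertex 3.7 2.5 3.4
   vertex 3.3 3.1 2.8
   vertex 2.0 2.8 2.8
  endloop
 endfacet
 facet normal 0.000 0.707 0.707
  outer loop
   vertex 3.7 2.5 3.4
   vertex 4.0 3.4 2.5
   vertex 3.3 3.1 2.8
  endloop
 endfacet
 facet normal 0.679 -0.620 -0.393
  outer loop
   vertex 3.7 2.5 3.4
   vertex 1.3 1.2 1.3
   vertex 4.0 3.4 2.5
  endloop
 endfacet
 facet normal 0.633 -0.723 -0.276
  outer loop
   vertex 3.7 2.5 3.4
   vertex 2.4 1.4 3.3
   vertex 1.3 1.2 1.3
  endloop
 endfacet
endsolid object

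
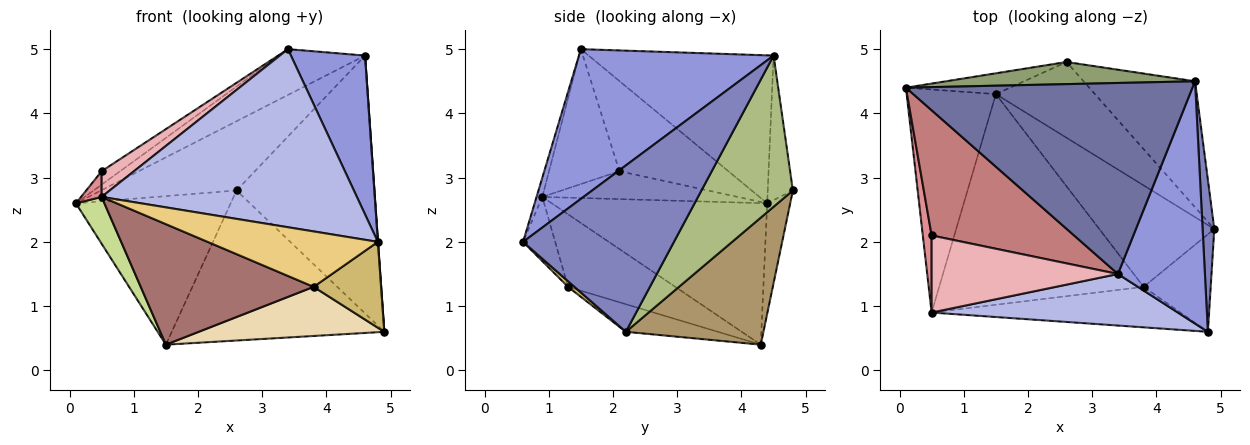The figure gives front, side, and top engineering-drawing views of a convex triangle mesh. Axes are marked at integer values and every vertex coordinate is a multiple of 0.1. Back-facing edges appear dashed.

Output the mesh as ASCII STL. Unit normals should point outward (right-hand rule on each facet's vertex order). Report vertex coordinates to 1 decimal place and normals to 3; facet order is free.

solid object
 facet normal -0.449 0.208 0.869
  outer loop
   vertex 4.6 4.5 4.9
   vertex 0.1 4.4 2.6
   vertex 3.4 1.5 5.0
  endloop
 endfacet
 facet normal 0.998 -0.001 0.070
  outer loop
   vertex 4.6 4.5 4.9
   vertex 4.8 0.6 2.0
   vertex 4.9 2.2 0.6
  endloop
 endfacet
 facet normal 0.821 -0.313 0.477
  outer loop
   vertex 4.6 4.5 4.9
   vertex 3.4 1.5 5.0
   vertex 4.8 0.6 2.0
  endloop
 endfacet
 facet normal -0.022 -0.960 0.278
  outer loop
   vertex 0.5 0.9 2.7
   vertex 4.8 0.6 2.0
   vertex 3.4 1.5 5.0
  endloop
 endfacet
 facet normal -0.174 0.938 0.300
  outer loop
   vertex 2.6 4.8 2.8
   vertex 0.1 4.4 2.6
   vertex 4.6 4.5 4.9
  endloop
 endfacet
 facet normal 0.512 0.772 -0.377
  outer loop
   vertex 2.6 4.8 2.8
   vertex 4.6 4.5 4.9
   vertex 4.9 2.2 0.6
  endloop
 endfacet
 facet normal -0.841 -0.111 -0.530
  outer loop
   vertex 1.5 4.3 0.4
   vertex 0.5 0.9 2.7
   vertex 0.1 4.4 2.6
  endloop
 endfacet
 facet normal -0.146 0.980 -0.137
  outer loop
   vertex 1.5 4.3 0.4
   vertex 0.1 4.4 2.6
   vertex 2.6 4.8 2.8
  endloop
 endfacet
 facet normal 0.500 0.773 -0.390
  outer loop
   vertex 1.5 4.3 0.4
   vertex 2.6 4.8 2.8
   vertex 4.9 2.2 0.6
  endloop
 endfacet
 facet normal 0.063 -0.659 -0.749
  outer loop
   vertex 3.8 1.3 1.3
   vertex 4.9 2.2 0.6
   vertex 4.8 0.6 2.0
  endloop
 endfacet
 facet normal -0.151 -0.798 -0.583
  outer loop
   vertex 3.8 1.3 1.3
   vertex 4.8 0.6 2.0
   vertex 0.5 0.9 2.7
  endloop
 endfacet
 facet normal -0.211 -0.426 -0.880
  outer loop
   vertex 3.8 1.3 1.3
   vertex 1.5 4.3 0.4
   vertex 4.9 2.2 0.6
  endloop
 endfacet
 facet normal -0.294 -0.475 -0.830
  outer loop
   vertex 3.8 1.3 1.3
   vertex 0.5 0.9 2.7
   vertex 1.5 4.3 0.4
  endloop
 endfacet
 facet normal -0.533 0.090 0.842
  outer loop
   vertex 0.5 2.1 3.1
   vertex 3.4 1.5 5.0
   vertex 0.1 4.4 2.6
  endloop
 endfacet
 facet normal -0.949 -0.100 0.300
  outer loop
   vertex 0.5 2.1 3.1
   vertex 0.1 4.4 2.6
   vertex 0.5 0.9 2.7
  endloop
 endfacet
 facet normal -0.566 -0.261 0.782
  outer loop
   vertex 0.5 2.1 3.1
   vertex 0.5 0.9 2.7
   vertex 3.4 1.5 5.0
  endloop
 endfacet
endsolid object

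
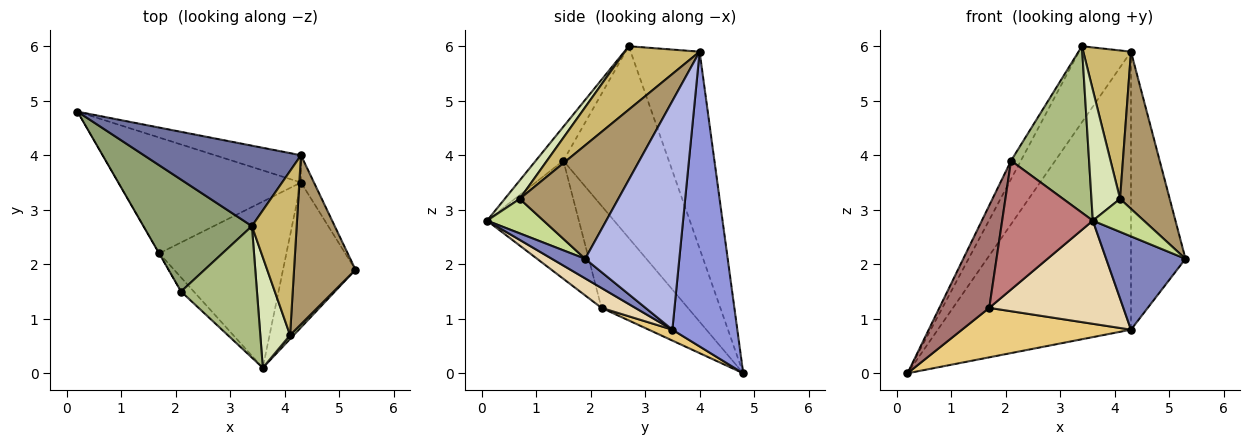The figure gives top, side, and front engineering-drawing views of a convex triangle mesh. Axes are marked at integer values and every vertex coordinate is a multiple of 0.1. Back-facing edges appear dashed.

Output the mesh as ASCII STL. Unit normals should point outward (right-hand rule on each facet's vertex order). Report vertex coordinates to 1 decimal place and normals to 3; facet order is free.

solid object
 facet normal -0.674 0.508 0.537
  outer loop
   vertex 4.3 4.0 5.9
   vertex 0.2 4.8 0.0
   vertex 3.4 2.7 6.0
  endloop
 endfacet
 facet normal 0.221 -0.528 -0.820
  outer loop
   vertex 4.3 3.5 0.8
   vertex 5.3 1.9 2.1
   vertex 3.6 0.1 2.8
  endloop
 endfacet
 facet normal 0.317 0.944 -0.093
  outer loop
   vertex 4.3 3.5 0.8
   vertex 0.2 4.8 0.0
   vertex 4.3 4.0 5.9
  endloop
 endfacet
 facet normal 0.864 0.500 -0.049
  outer loop
   vertex 4.3 3.5 0.8
   vertex 4.3 4.0 5.9
   vertex 5.3 1.9 2.1
  endloop
 endfacet
 facet normal -0.867 0.081 0.491
  outer loop
   vertex 2.1 1.5 3.9
   vertex 3.4 2.7 6.0
   vertex 0.2 4.8 0.0
  endloop
 endfacet
 facet normal -0.267 -0.756 0.598
  outer loop
   vertex 2.1 1.5 3.9
   vertex 3.6 0.1 2.8
   vertex 3.4 2.7 6.0
  endloop
 endfacet
 facet normal 0.740 -0.668 0.078
  outer loop
   vertex 4.1 0.7 3.2
   vertex 3.6 0.1 2.8
   vertex 5.3 1.9 2.1
  endloop
 endfacet
 facet normal 0.371 -0.709 0.599
  outer loop
   vertex 4.1 0.7 3.2
   vertex 3.4 2.7 6.0
   vertex 3.6 0.1 2.8
  endloop
 endfacet
 facet normal 0.804 -0.405 0.435
  outer loop
   vertex 4.1 0.7 3.2
   vertex 5.3 1.9 2.1
   vertex 4.3 4.0 5.9
  endloop
 endfacet
 facet normal 0.724 -0.462 0.511
  outer loop
   vertex 4.1 0.7 3.2
   vertex 4.3 4.0 5.9
   vertex 3.4 2.7 6.0
  endloop
 endfacet
 facet normal 0.055 -0.392 -0.918
  outer loop
   vertex 1.7 2.2 1.2
   vertex 0.2 4.8 0.0
   vertex 4.3 3.5 0.8
  endloop
 endfacet
 facet normal 0.132 -0.523 -0.842
  outer loop
   vertex 1.7 2.2 1.2
   vertex 4.3 3.5 0.8
   vertex 3.6 0.1 2.8
  endloop
 endfacet
 facet normal -0.866 -0.500 -0.001
  outer loop
   vertex 1.7 2.2 1.2
   vertex 2.1 1.5 3.9
   vertex 0.2 4.8 0.0
  endloop
 endfacet
 facet normal -0.710 -0.700 -0.076
  outer loop
   vertex 1.7 2.2 1.2
   vertex 3.6 0.1 2.8
   vertex 2.1 1.5 3.9
  endloop
 endfacet
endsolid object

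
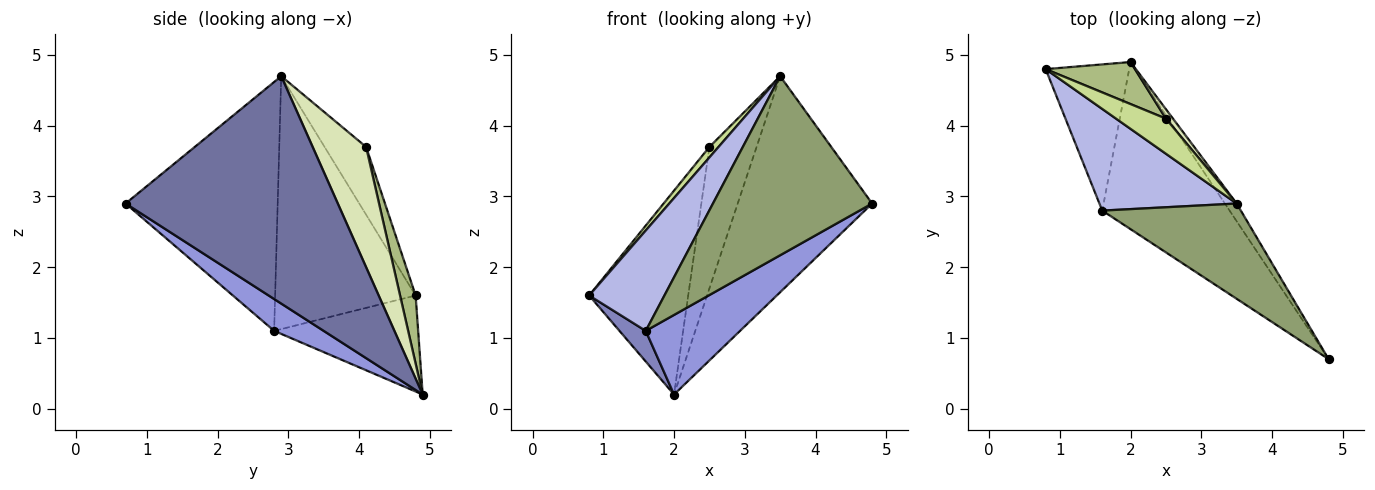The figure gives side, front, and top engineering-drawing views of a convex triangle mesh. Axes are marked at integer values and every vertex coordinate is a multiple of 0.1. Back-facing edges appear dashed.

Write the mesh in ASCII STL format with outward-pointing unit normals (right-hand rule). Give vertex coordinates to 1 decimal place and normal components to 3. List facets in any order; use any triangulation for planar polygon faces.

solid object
 facet normal 0.844 0.535 -0.044
  outer loop
   vertex 3.5 2.9 4.7
   vertex 4.8 0.7 2.9
   vertex 2.0 4.9 0.2
  endloop
 endfacet
 facet normal -0.747 -0.136 -0.650
  outer loop
   vertex 1.6 2.8 1.1
   vertex 0.8 4.8 1.6
   vertex 2.0 4.9 0.2
  endloop
 endfacet
 facet normal 0.220 -0.419 -0.881
  outer loop
   vertex 1.6 2.8 1.1
   vertex 2.0 4.9 0.2
   vertex 4.8 0.7 2.9
  endloop
 endfacet
 facet normal -0.795 -0.426 0.432
  outer loop
   vertex 1.6 2.8 1.1
   vertex 3.5 2.9 4.7
   vertex 0.8 4.8 1.6
  endloop
 endfacet
 facet normal -0.645 -0.675 0.359
  outer loop
   vertex 1.6 2.8 1.1
   vertex 4.8 0.7 2.9
   vertex 3.5 2.9 4.7
  endloop
 endfacet
 facet normal 0.152 0.968 0.200
  outer loop
   vertex 2.5 4.1 3.7
   vertex 2.0 4.9 0.2
   vertex 0.8 4.8 1.6
  endloop
 endfacet
 facet normal -0.793 -0.174 0.584
  outer loop
   vertex 2.5 4.1 3.7
   vertex 0.8 4.8 1.6
   vertex 3.5 2.9 4.7
  endloop
 endfacet
 facet normal 0.749 0.661 0.044
  outer loop
   vertex 2.5 4.1 3.7
   vertex 3.5 2.9 4.7
   vertex 2.0 4.9 0.2
  endloop
 endfacet
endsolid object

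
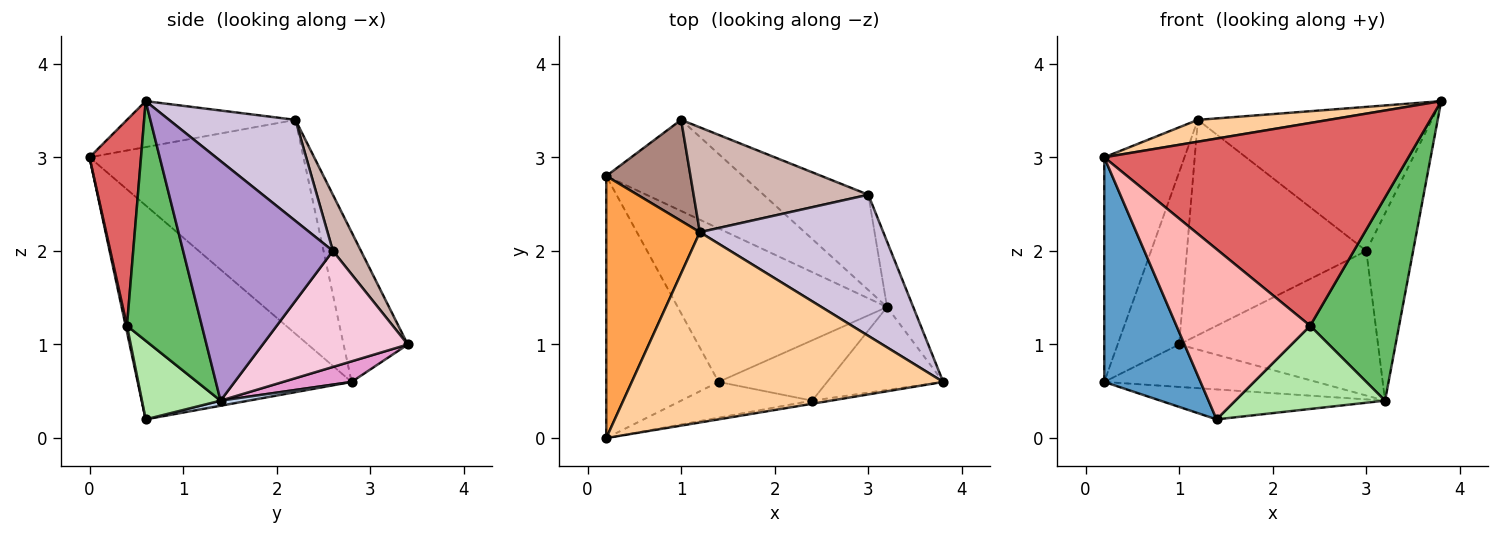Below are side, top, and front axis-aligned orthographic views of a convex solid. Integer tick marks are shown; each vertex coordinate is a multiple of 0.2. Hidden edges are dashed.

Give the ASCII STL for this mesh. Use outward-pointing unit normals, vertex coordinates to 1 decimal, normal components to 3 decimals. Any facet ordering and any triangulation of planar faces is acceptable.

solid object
 facet normal -0.823 -0.370 -0.432
  outer loop
   vertex 1.4 0.6 0.2
   vertex 0.2 0.0 3.0
   vertex 0.2 2.8 0.6
  endloop
 endfacet
 facet normal 0.024 0.191 -0.981
  outer loop
   vertex 3.2 1.4 0.4
   vertex 1.4 0.6 0.2
   vertex 0.2 2.8 0.6
  endloop
 endfacet
 facet normal -0.866 0.325 0.379
  outer loop
   vertex 1.2 2.2 3.4
   vertex 0.2 2.8 0.6
   vertex 0.2 0.0 3.0
  endloop
 endfacet
 facet normal -0.145 -0.113 0.983
  outer loop
   vertex 1.2 2.2 3.4
   vertex 0.2 0.0 3.0
   vertex 3.8 0.6 3.6
  endloop
 endfacet
 facet normal 0.615 -0.730 -0.298
  outer loop
   vertex 2.4 0.4 1.2
   vertex 3.2 1.4 0.4
   vertex 3.8 0.6 3.6
  endloop
 endfacet
 facet normal 0.391 -0.745 -0.540
  outer loop
   vertex 2.4 0.4 1.2
   vertex 1.4 0.6 0.2
   vertex 3.2 1.4 0.4
  endloop
 endfacet
 facet normal 0.167 -0.986 -0.015
  outer loop
   vertex 2.4 0.4 1.2
   vertex 3.8 0.6 3.6
   vertex 0.2 0.0 3.0
  endloop
 endfacet
 facet normal 0.010 -0.979 -0.206
  outer loop
   vertex 2.4 0.4 1.2
   vertex 0.2 0.0 3.0
   vertex 1.4 0.6 0.2
  endloop
 endfacet
 facet normal 0.949 0.297 -0.104
  outer loop
   vertex 3.0 2.6 2.0
   vertex 3.8 0.6 3.6
   vertex 3.2 1.4 0.4
  endloop
 endfacet
 facet normal 0.360 0.666 0.653
  outer loop
   vertex 3.0 2.6 2.0
   vertex 1.2 2.2 3.4
   vertex 3.8 0.6 3.6
  endloop
 endfacet
 facet normal -0.669 0.641 0.376
  outer loop
   vertex 1.0 3.4 1.0
   vertex 0.2 2.8 0.6
   vertex 1.2 2.2 3.4
  endloop
 endfacet
 facet normal 0.139 0.890 0.434
  outer loop
   vertex 1.0 3.4 1.0
   vertex 1.2 2.2 3.4
   vertex 3.0 2.6 2.0
  endloop
 endfacet
 facet normal 0.135 0.418 -0.898
  outer loop
   vertex 1.0 3.4 1.0
   vertex 3.2 1.4 0.4
   vertex 0.2 2.8 0.6
  endloop
 endfacet
 facet normal 0.520 0.713 -0.470
  outer loop
   vertex 1.0 3.4 1.0
   vertex 3.0 2.6 2.0
   vertex 3.2 1.4 0.4
  endloop
 endfacet
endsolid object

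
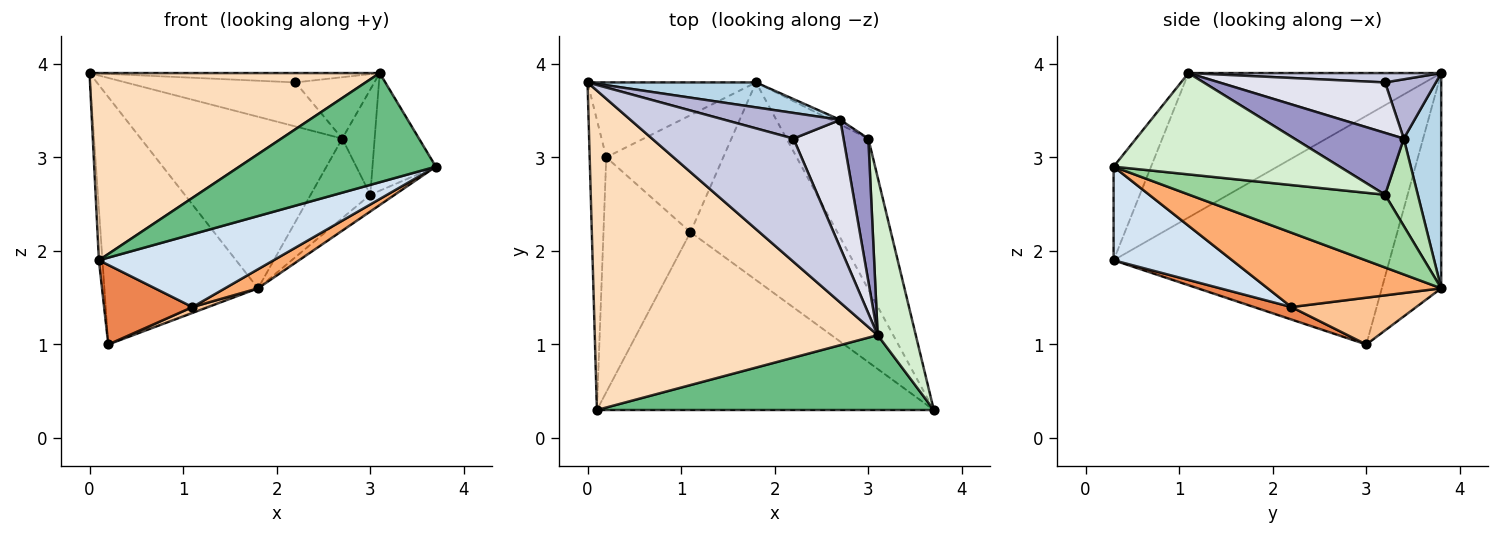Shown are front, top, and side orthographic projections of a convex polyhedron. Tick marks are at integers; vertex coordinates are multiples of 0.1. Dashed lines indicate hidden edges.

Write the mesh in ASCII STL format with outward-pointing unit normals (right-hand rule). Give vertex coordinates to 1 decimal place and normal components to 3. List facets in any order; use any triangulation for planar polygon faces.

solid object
 facet normal -0.347 0.898 -0.272
  outer loop
   vertex 0.2 3.0 1.0
   vertex 0.0 3.8 3.9
   vertex 1.8 3.8 1.6
  endloop
 endfacet
 facet normal -0.997 0.013 -0.072
  outer loop
   vertex 0.1 0.3 1.9
   vertex 0.0 3.8 3.9
   vertex 0.2 3.0 1.0
  endloop
 endfacet
 facet normal 0.181 0.973 0.142
  outer loop
   vertex 2.7 3.4 3.2
   vertex 1.8 3.8 1.6
   vertex 0.0 3.8 3.9
  endloop
 endfacet
 facet normal 0.249 -0.367 -0.896
  outer loop
   vertex 1.1 2.2 1.4
   vertex 3.7 0.3 2.9
   vertex 0.1 0.3 1.9
  endloop
 endfacet
 facet normal 0.135 -0.318 -0.939
  outer loop
   vertex 1.1 2.2 1.4
   vertex 0.1 0.3 1.9
   vertex 0.2 3.0 1.0
  endloop
 endfacet
 facet normal 0.450 -0.086 -0.889
  outer loop
   vertex 1.1 2.2 1.4
   vertex 1.8 3.8 1.6
   vertex 3.7 0.3 2.9
  endloop
 endfacet
 facet normal 0.371 -0.046 -0.927
  outer loop
   vertex 1.1 2.2 1.4
   vertex 0.2 3.0 1.0
   vertex 1.8 3.8 1.6
  endloop
 endfacet
 facet normal -0.403 -0.463 0.790
  outer loop
   vertex 3.1 1.1 3.9
   vertex 0.0 3.8 3.9
   vertex 0.1 0.3 1.9
  endloop
 endfacet
 facet normal -0.155 -0.815 0.559
  outer loop
   vertex 3.1 1.1 3.9
   vertex 0.1 0.3 1.9
   vertex 3.7 0.3 2.9
  endloop
 endfacet
 facet normal 0.662 0.083 -0.745
  outer loop
   vertex 3.0 3.2 2.6
   vertex 3.7 0.3 2.9
   vertex 1.8 3.8 1.6
  endloop
 endfacet
 facet normal 0.481 0.875 -0.051
  outer loop
   vertex 3.0 3.2 2.6
   vertex 1.8 3.8 1.6
   vertex 2.7 3.4 3.2
  endloop
 endfacet
 facet normal 0.905 0.254 0.340
  outer loop
   vertex 3.0 3.2 2.6
   vertex 3.1 1.1 3.9
   vertex 3.7 0.3 2.9
  endloop
 endfacet
 facet normal 0.895 0.265 0.359
  outer loop
   vertex 3.0 3.2 2.6
   vertex 2.7 3.4 3.2
   vertex 3.1 1.1 3.9
  endloop
 endfacet
 facet normal 0.250 0.837 0.487
  outer loop
   vertex 2.2 3.2 3.8
   vertex 2.7 3.4 3.2
   vertex 0.0 3.8 3.9
  endloop
 endfacet
 facet normal 0.066 0.076 0.995
  outer loop
   vertex 2.2 3.2 3.8
   vertex 0.0 3.8 3.9
   vertex 3.1 1.1 3.9
  endloop
 endfacet
 facet normal 0.673 0.320 0.667
  outer loop
   vertex 2.2 3.2 3.8
   vertex 3.1 1.1 3.9
   vertex 2.7 3.4 3.2
  endloop
 endfacet
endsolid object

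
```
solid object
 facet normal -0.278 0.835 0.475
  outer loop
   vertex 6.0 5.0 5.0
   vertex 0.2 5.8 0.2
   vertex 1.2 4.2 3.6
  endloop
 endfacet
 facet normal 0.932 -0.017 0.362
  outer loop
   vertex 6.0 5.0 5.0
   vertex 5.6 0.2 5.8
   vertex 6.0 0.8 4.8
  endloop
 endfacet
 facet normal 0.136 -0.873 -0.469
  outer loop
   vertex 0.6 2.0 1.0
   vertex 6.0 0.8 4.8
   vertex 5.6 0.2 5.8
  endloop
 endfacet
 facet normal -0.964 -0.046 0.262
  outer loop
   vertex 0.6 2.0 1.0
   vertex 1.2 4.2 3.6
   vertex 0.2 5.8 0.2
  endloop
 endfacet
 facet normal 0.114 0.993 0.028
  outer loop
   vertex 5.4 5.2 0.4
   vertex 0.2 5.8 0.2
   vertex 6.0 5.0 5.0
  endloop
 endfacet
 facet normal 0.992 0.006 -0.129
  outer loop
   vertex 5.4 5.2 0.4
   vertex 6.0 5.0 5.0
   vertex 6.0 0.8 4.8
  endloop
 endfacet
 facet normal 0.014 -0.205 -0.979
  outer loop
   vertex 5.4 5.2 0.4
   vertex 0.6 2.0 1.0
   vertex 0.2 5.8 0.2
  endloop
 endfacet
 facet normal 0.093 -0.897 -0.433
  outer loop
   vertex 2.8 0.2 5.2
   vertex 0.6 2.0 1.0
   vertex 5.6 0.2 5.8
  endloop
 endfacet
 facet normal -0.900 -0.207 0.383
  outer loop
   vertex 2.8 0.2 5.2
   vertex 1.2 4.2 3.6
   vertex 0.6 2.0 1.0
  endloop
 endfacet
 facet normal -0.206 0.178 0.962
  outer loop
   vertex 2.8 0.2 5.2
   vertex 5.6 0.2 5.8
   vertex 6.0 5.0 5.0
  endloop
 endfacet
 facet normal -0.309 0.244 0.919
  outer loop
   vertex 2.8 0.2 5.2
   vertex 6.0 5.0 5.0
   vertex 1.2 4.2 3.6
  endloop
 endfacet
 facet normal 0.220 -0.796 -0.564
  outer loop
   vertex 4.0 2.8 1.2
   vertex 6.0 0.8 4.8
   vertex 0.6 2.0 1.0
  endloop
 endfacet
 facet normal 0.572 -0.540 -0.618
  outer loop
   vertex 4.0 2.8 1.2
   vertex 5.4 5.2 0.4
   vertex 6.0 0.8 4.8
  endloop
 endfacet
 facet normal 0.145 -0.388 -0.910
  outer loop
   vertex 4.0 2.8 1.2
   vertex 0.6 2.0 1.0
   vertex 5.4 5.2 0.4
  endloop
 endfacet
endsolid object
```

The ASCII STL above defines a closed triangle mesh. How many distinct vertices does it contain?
9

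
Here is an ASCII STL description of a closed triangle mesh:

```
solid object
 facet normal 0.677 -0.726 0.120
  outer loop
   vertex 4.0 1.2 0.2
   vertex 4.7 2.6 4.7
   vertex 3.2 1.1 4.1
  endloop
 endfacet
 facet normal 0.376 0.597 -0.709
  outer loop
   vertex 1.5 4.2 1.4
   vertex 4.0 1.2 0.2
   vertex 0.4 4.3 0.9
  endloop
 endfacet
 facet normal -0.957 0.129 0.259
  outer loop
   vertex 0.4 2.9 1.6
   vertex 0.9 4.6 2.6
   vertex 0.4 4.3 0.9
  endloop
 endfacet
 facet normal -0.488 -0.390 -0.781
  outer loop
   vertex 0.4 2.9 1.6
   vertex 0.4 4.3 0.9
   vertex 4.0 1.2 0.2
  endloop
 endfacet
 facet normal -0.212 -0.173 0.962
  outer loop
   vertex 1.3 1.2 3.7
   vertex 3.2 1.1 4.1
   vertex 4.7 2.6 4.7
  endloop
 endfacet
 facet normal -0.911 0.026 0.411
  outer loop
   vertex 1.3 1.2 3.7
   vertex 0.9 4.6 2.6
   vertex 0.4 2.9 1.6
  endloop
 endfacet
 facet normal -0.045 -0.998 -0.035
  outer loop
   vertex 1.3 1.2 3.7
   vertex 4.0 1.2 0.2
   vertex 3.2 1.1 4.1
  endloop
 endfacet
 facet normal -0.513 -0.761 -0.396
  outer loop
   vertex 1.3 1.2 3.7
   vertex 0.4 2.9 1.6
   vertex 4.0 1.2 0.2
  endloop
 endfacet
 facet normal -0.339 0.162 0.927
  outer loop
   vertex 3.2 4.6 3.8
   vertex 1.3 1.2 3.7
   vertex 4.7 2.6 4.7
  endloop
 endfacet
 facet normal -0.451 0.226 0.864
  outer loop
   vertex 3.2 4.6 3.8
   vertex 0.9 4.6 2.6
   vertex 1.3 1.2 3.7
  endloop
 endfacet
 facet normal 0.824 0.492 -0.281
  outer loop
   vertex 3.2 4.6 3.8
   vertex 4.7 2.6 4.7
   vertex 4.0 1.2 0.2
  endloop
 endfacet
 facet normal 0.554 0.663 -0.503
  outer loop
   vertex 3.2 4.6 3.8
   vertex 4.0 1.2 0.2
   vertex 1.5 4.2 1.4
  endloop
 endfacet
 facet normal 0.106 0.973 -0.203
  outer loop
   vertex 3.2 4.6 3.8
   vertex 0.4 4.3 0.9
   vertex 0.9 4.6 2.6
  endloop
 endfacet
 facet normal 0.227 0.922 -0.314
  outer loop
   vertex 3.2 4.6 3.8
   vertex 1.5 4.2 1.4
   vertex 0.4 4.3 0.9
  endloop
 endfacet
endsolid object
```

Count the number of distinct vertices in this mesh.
9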